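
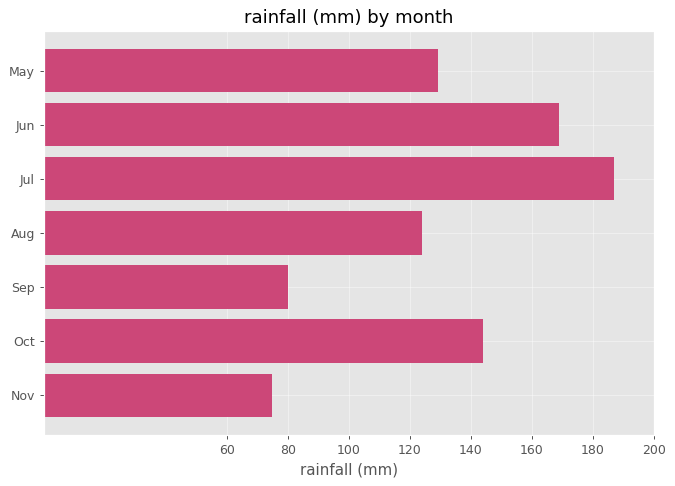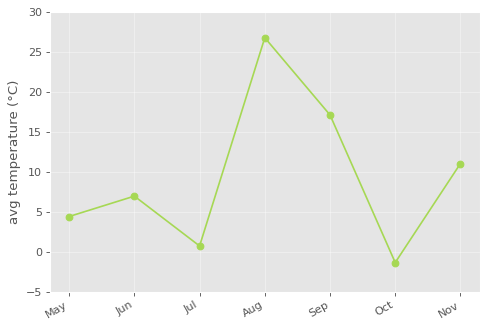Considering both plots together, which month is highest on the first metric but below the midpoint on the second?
Chart 2 median avg temperature (°C) ≈ 5; below-median months: May, Jul, Oct. Among those, Jul has the highest rainfall (mm) (≈ 180).

Jul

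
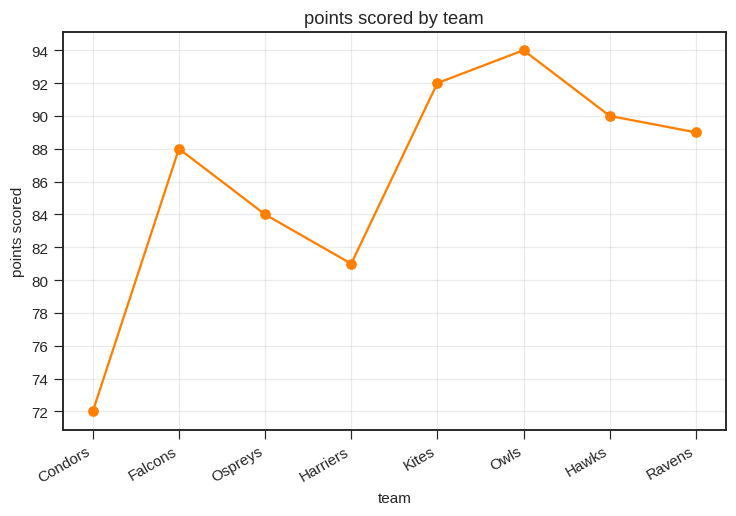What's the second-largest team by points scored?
Top 3: Owls ≈ 94, Kites ≈ 92, Hawks ≈ 90.

Kites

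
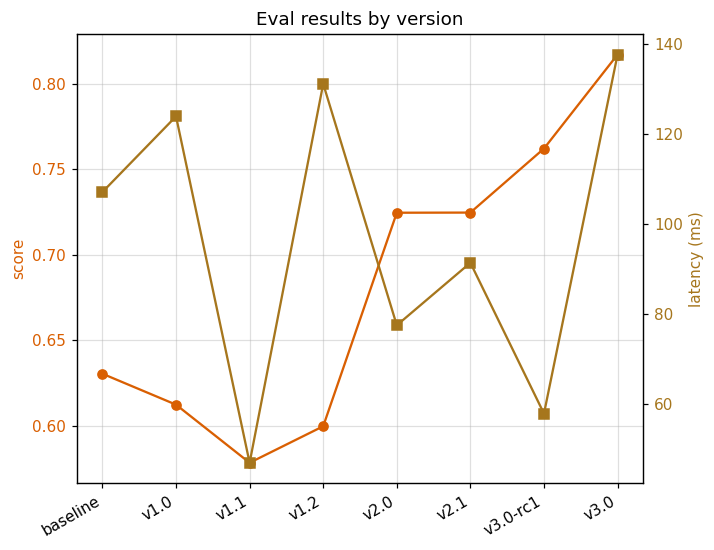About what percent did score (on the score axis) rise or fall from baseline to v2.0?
≈ +12.5%

baseline ≈ 0.64, v2.0 ≈ 0.72; (0.72 − 0.64) / 0.64 ≈ +12.5%.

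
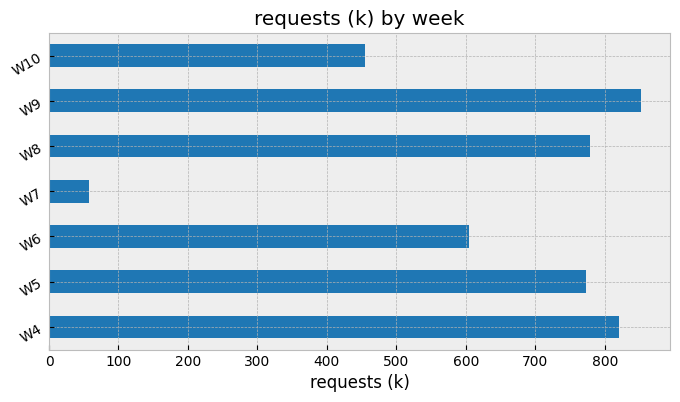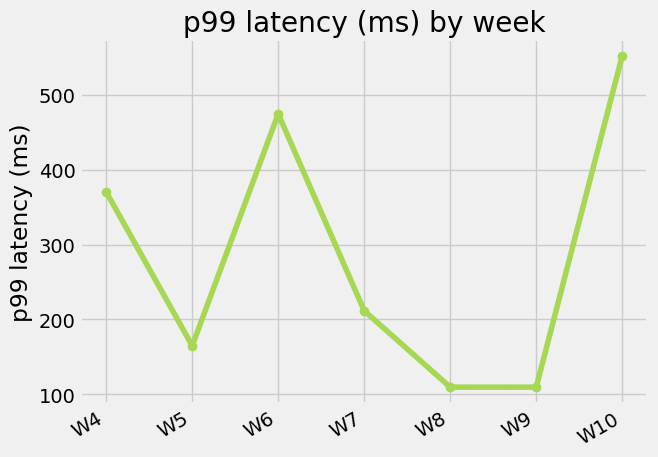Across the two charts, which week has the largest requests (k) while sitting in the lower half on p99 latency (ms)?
Chart 2 median p99 latency (ms) ≈ 200; below-median weeks: W5, W8, W9. Among those, W9 has the highest requests (k) (≈ 900).

W9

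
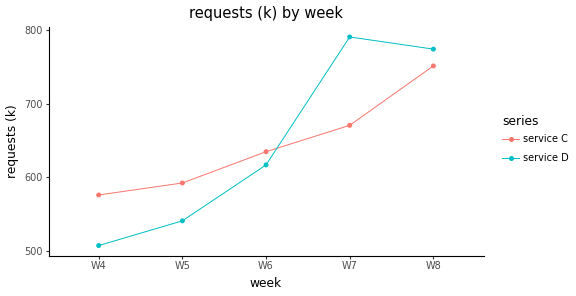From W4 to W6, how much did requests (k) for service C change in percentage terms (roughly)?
W4 ≈ 575, W6 ≈ 625; (625 − 575) / 575 ≈ +8.7%.

≈ +8.7%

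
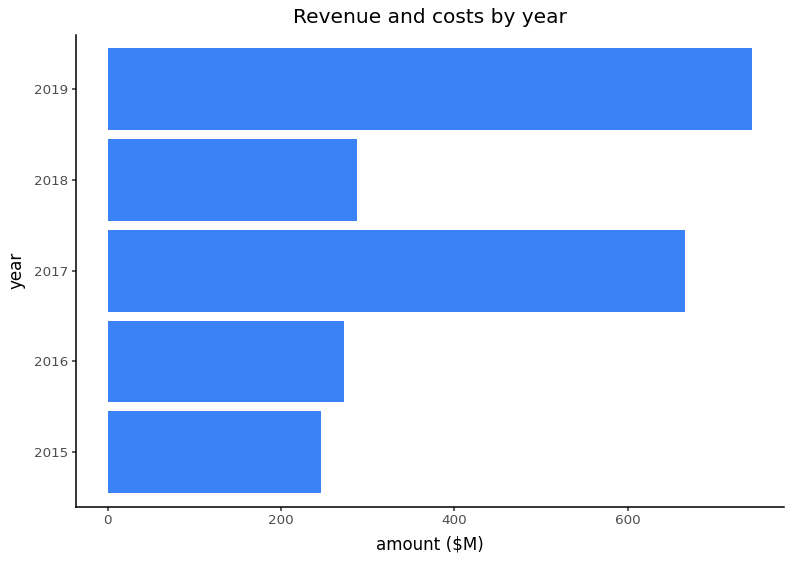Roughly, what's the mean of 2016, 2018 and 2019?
(300 + 300 + 700) / 3 ≈ 433.

≈ 433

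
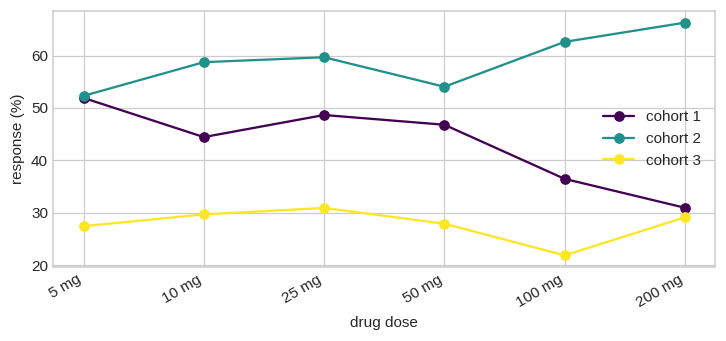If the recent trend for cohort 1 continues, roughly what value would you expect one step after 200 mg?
Last three: 45, 35, 30 → slope ≈ -7.5/step → next ≈ 22.5.

≈ 22.5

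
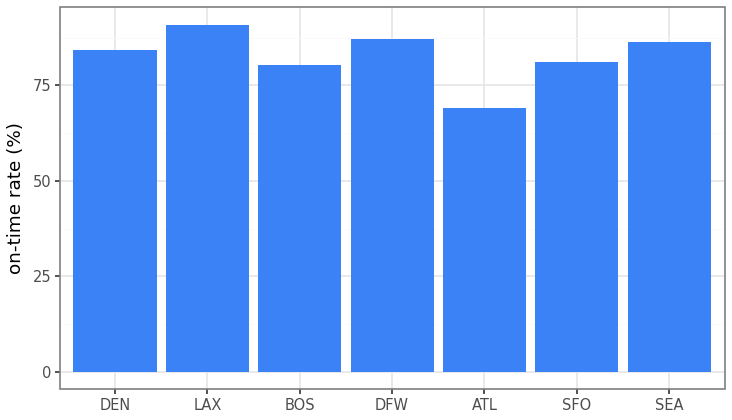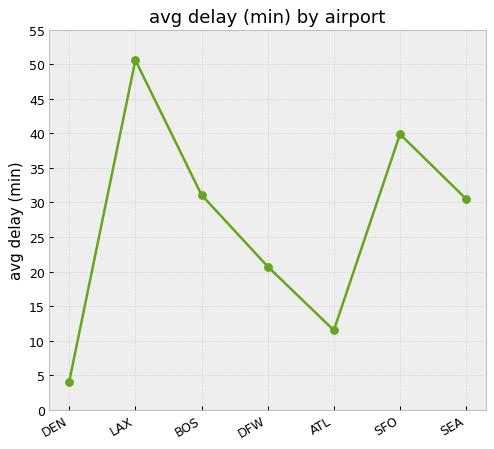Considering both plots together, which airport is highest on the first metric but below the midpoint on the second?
DFW

Chart 2 median avg delay (min) ≈ 30; below-median airports: DEN, DFW, ATL. Among those, DFW has the highest on-time rate (%) (≈ 90).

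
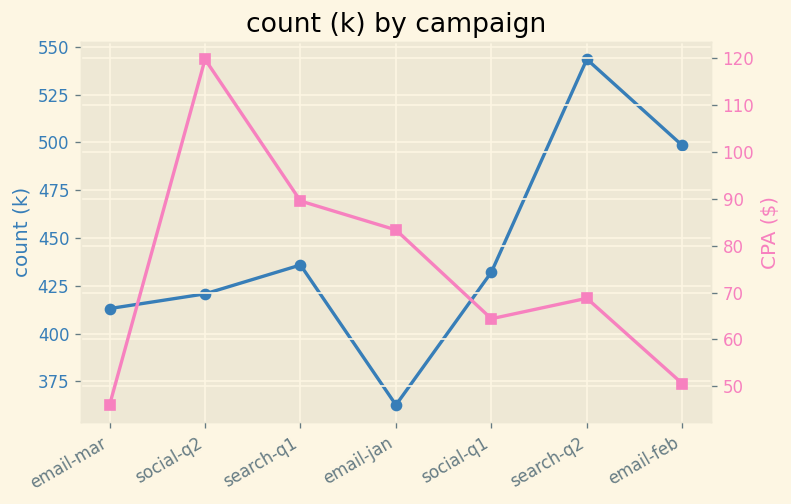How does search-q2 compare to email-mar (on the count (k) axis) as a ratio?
search-q2 ≈ 540, email-mar ≈ 420; 540/420 ≈ 1.29.

≈ 1.29×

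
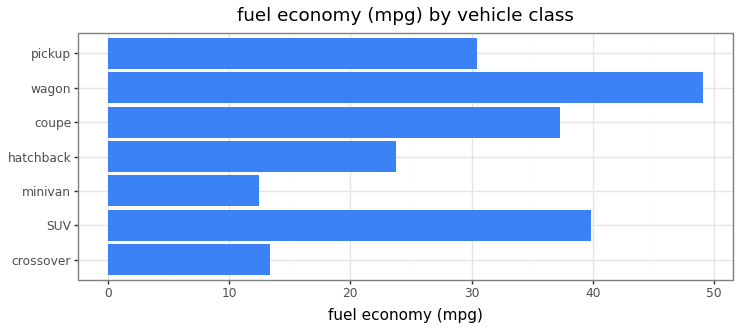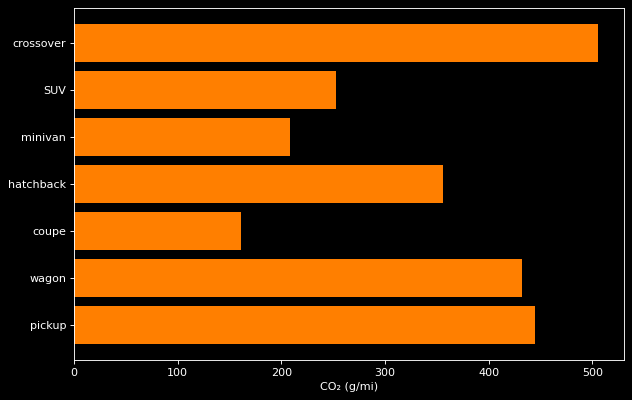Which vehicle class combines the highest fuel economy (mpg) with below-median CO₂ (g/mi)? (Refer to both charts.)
SUV

Chart 2 median CO₂ (g/mi) ≈ 350; below-median vehicle classes: SUV, minivan, coupe. Among those, SUV has the highest fuel economy (mpg) (≈ 40).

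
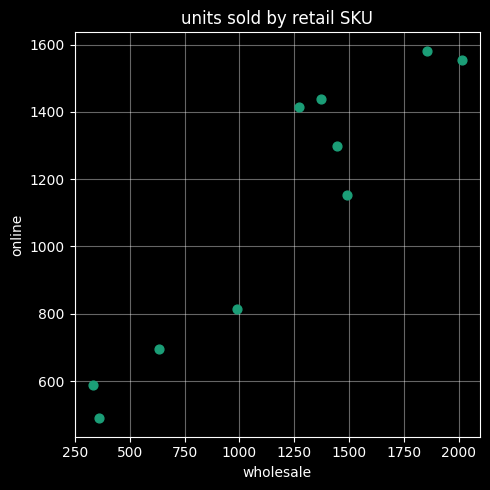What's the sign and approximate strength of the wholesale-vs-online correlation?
Points are positively correlated; strong (|r| ≈ 0.9).

positive, strong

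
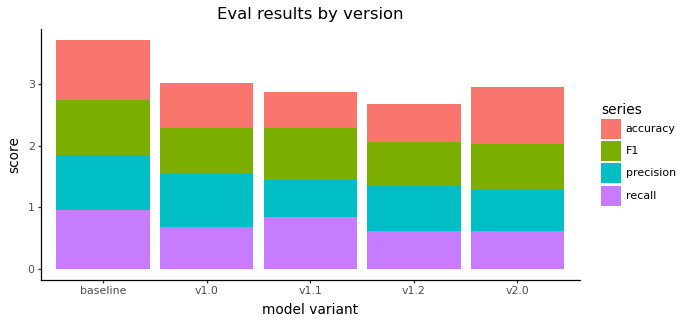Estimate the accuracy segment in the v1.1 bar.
≈ 0.5

accuracy top ≈ 3.0, bottom ≈ 2.5; segment ≈ 0.5.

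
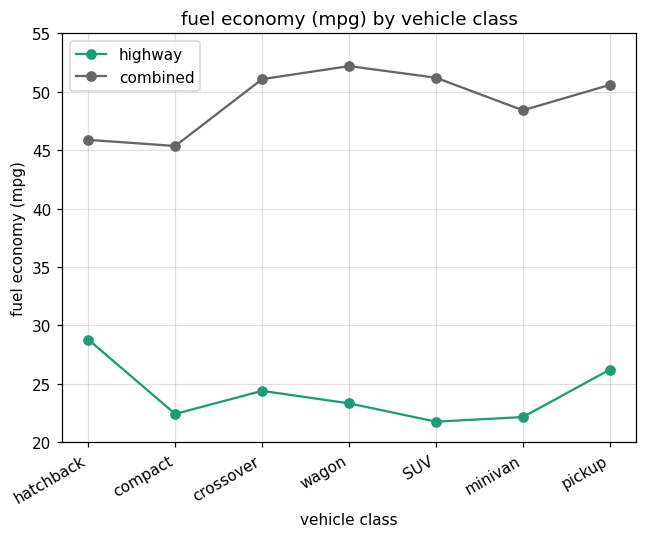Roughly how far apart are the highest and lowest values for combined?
Max wagon ≈ 50, min compact ≈ 45; range ≈ 5.

≈ 5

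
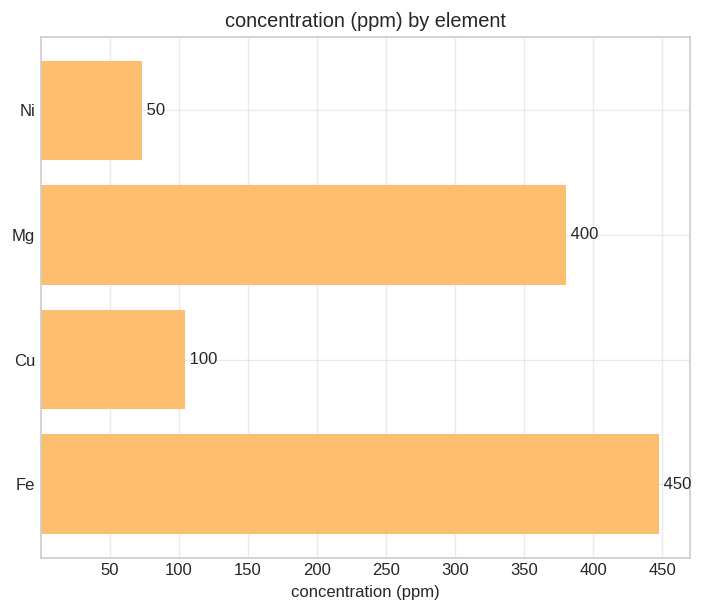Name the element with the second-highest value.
Top 3: Fe ≈ 450, Mg ≈ 400, Cu ≈ 100.

Mg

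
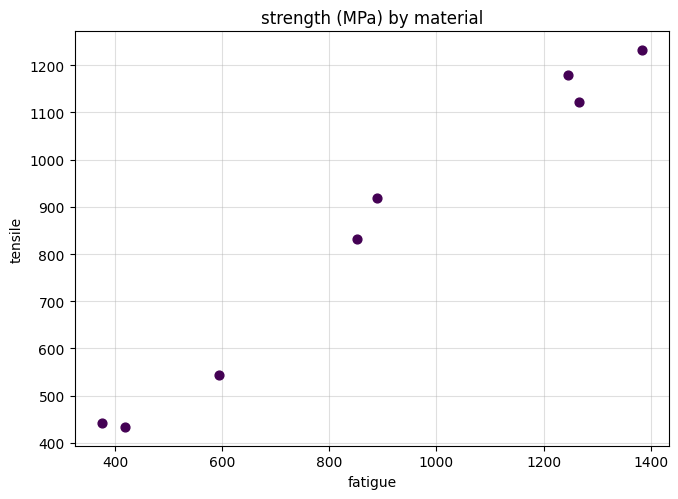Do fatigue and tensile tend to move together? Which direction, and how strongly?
positive, strong

Points are positively correlated; strong (|r| ≈ 1.0).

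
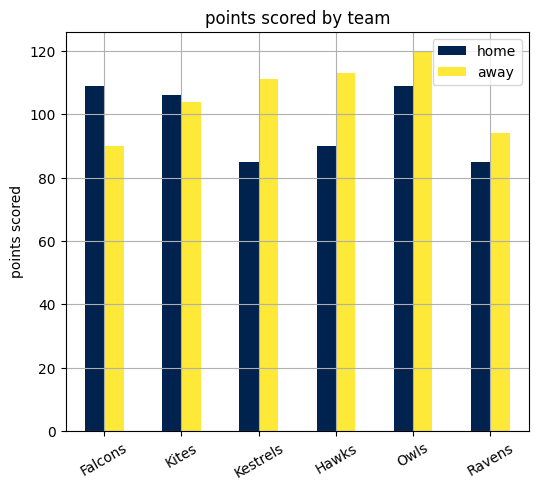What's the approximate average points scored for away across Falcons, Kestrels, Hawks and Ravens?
(90 + 110 + 110 + 90) / 4 ≈ 100.

≈ 100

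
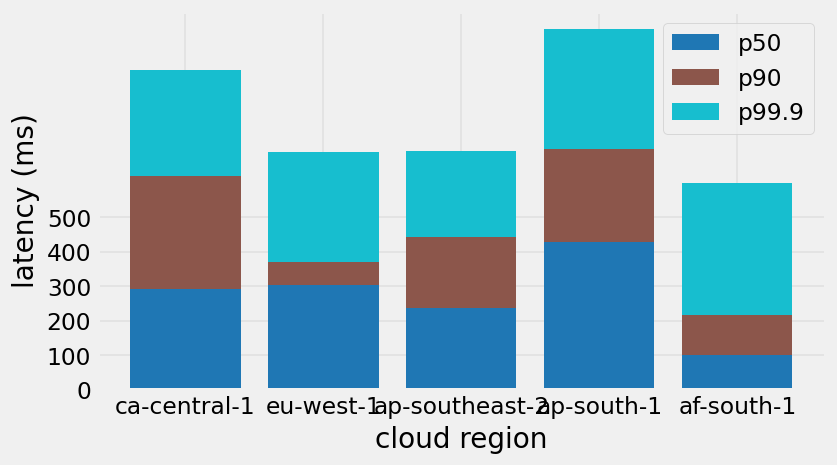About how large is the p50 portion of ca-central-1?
≈ 300

p50 top ≈ 300, bottom ≈ 0; segment ≈ 300.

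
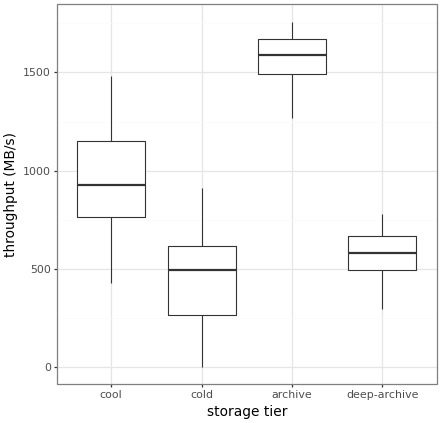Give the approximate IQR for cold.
Q3 ≈ 600, Q1 ≈ 300; IQR ≈ 300.

≈ 300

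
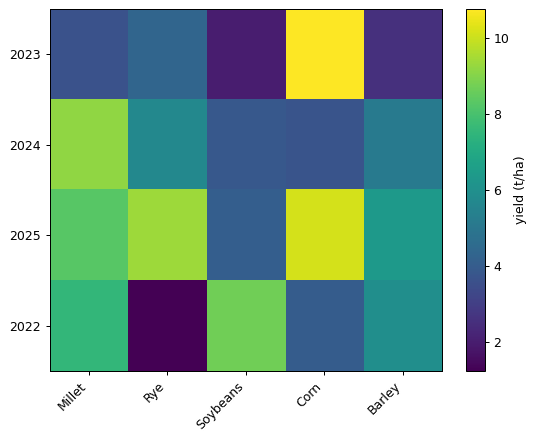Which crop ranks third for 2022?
Barley

Top 4 for 2022: Soybeans ≈ 9, Millet ≈ 8, Barley ≈ 6, Corn ≈ 4.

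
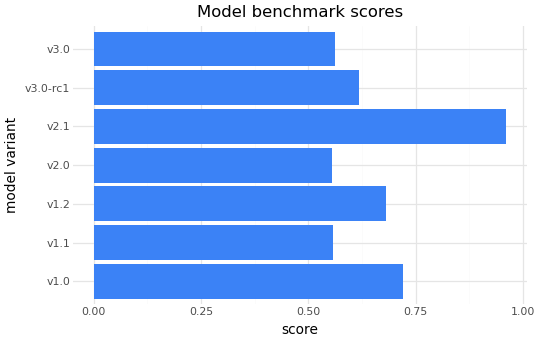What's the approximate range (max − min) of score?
≈ 0.4

Max v2.1 ≈ 1.0, min v2.0 ≈ 0.6; range ≈ 0.4.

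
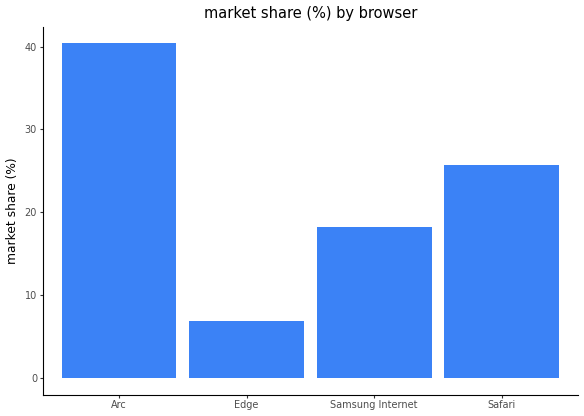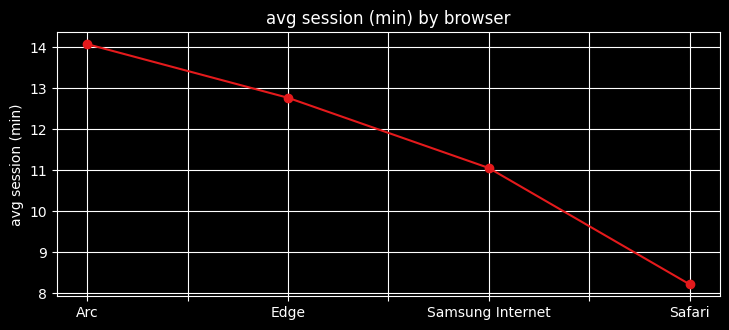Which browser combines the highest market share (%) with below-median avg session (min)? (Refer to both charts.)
Safari

Chart 2 median avg session (min) ≈ 12; below-median browsers: Samsung Internet, Safari. Among those, Safari has the highest market share (%) (≈ 25).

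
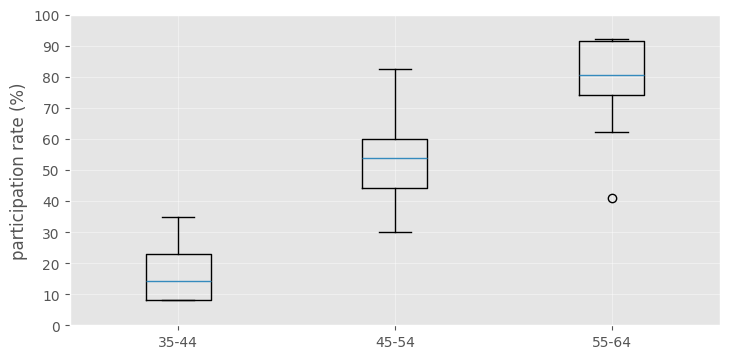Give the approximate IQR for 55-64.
≈ 20

Q3 ≈ 90, Q1 ≈ 70; IQR ≈ 20.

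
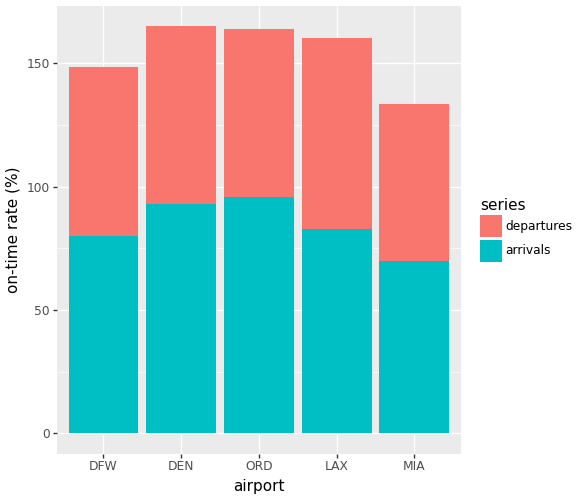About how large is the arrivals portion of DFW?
≈ 80

arrivals top ≈ 80, bottom ≈ 0; segment ≈ 80.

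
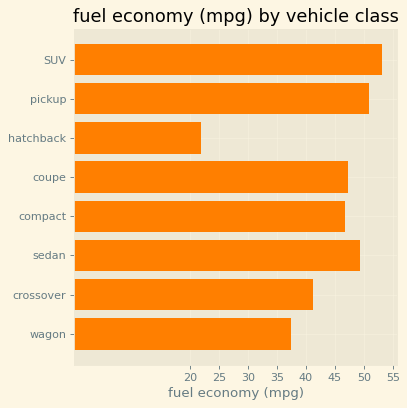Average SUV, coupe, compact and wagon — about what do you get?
≈ 45

(55 + 45 + 45 + 35) / 4 ≈ 45.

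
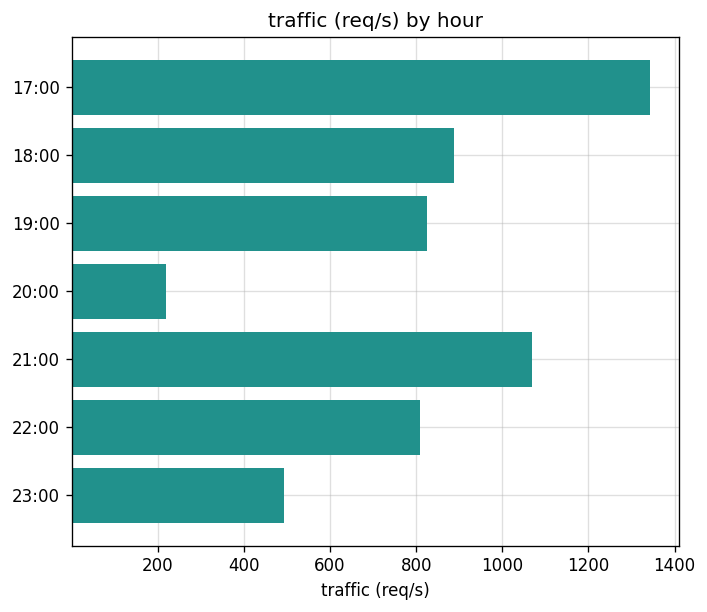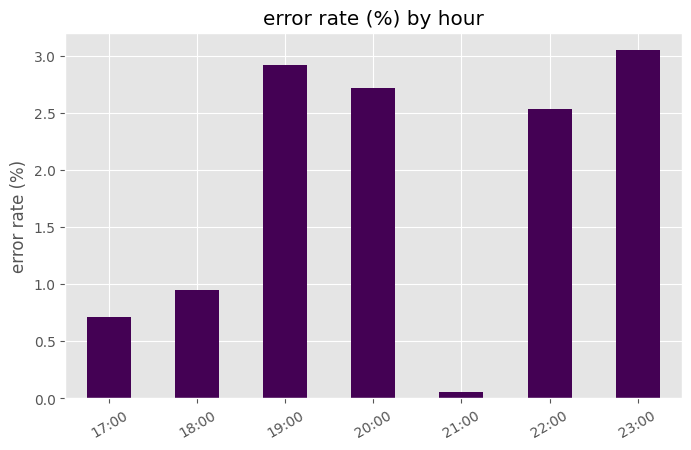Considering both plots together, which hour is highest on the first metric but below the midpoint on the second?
17:00

Chart 2 median error rate (%) ≈ 2.5; below-median hours: 17:00, 18:00, 21:00. Among those, 17:00 has the highest traffic (req/s) (≈ 1400).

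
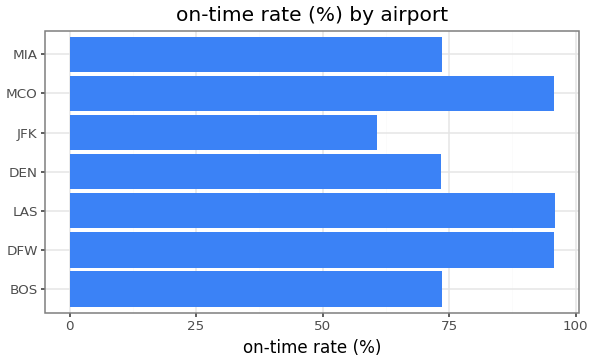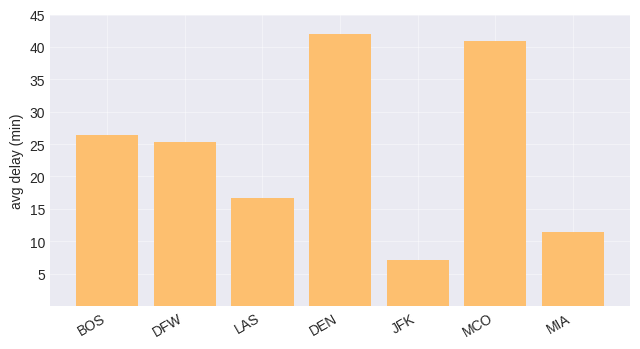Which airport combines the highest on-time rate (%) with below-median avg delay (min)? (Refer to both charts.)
LAS

Chart 2 median avg delay (min) ≈ 25; below-median airports: LAS, JFK, MIA. Among those, LAS has the highest on-time rate (%) (≈ 100).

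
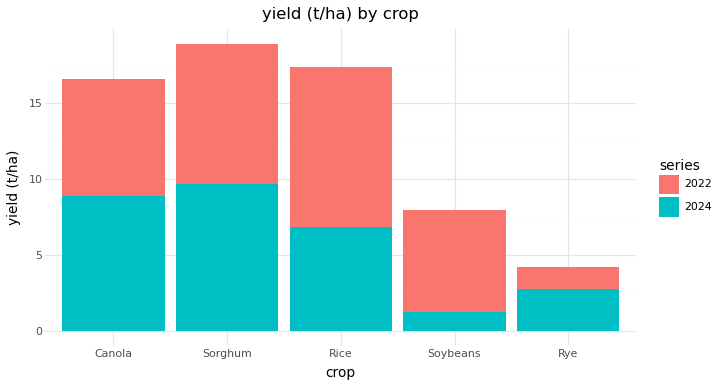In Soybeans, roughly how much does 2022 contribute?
2022 top ≈ 8, bottom ≈ 2; segment ≈ 6.

≈ 6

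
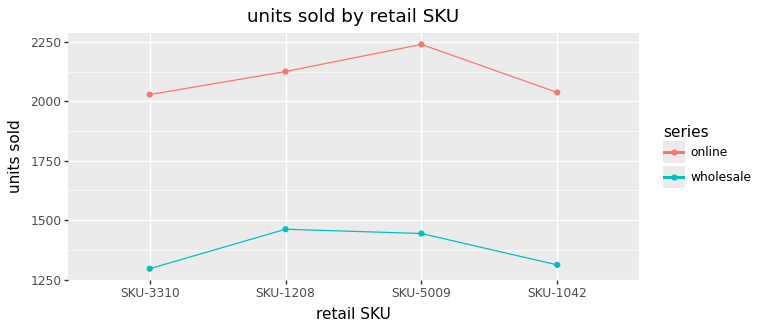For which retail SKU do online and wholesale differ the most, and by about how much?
SKU-5009: online ≈ 2200, wholesale ≈ 1400 → gap ≈ 800. Next-largest (SKU-3310) is only ≈ 700.

SKU-5009, ≈ 800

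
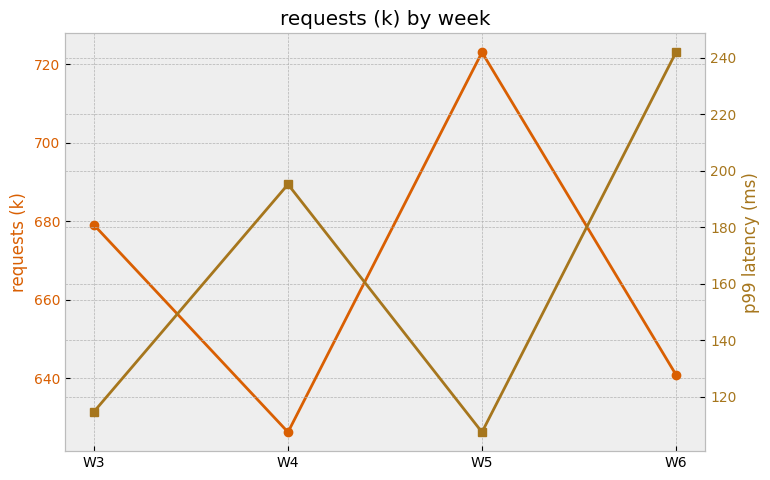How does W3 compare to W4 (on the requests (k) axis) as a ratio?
≈ 1.08×

W3 ≈ 680, W4 ≈ 630; 680/630 ≈ 1.08.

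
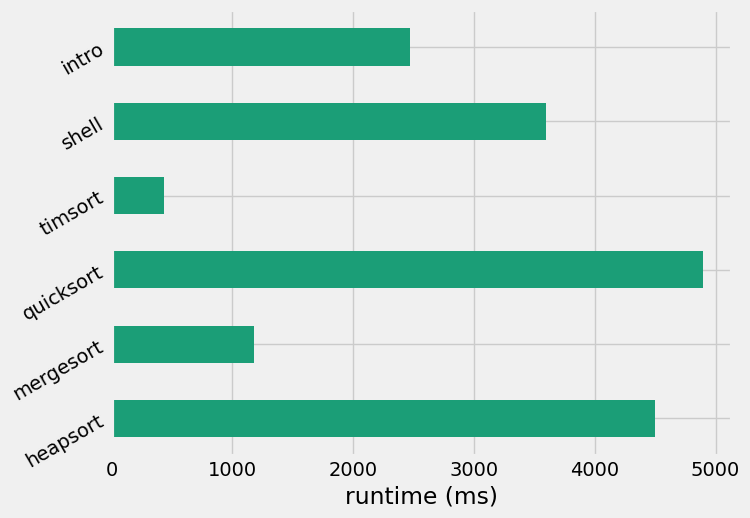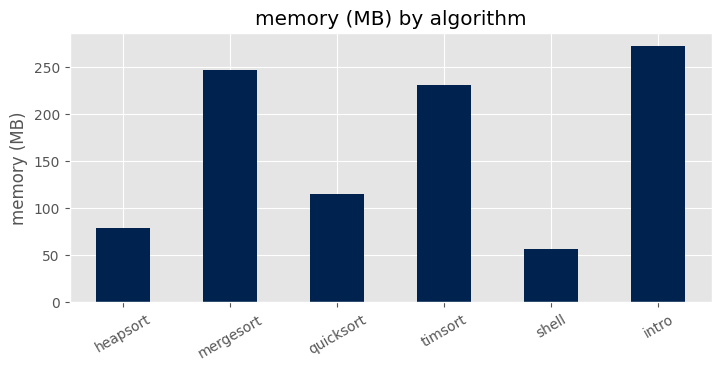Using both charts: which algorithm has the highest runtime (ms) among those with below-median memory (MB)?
quicksort

Chart 2 median memory (MB) ≈ 175; below-median algorithms: heapsort, quicksort, shell. Among those, quicksort has the highest runtime (ms) (≈ 5000).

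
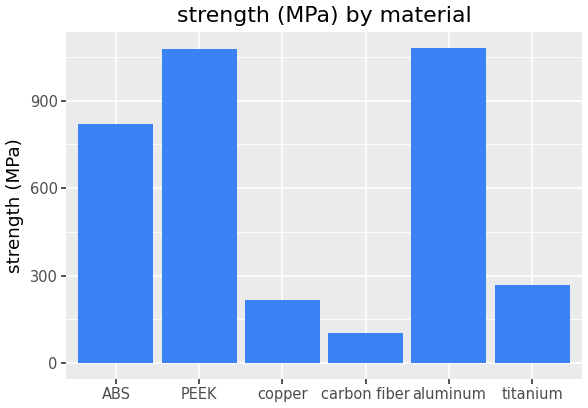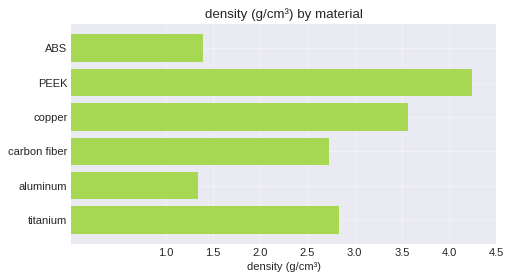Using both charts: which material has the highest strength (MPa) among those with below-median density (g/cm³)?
Chart 2 median density (g/cm³) ≈ 3; below-median materials: ABS, carbon fiber, aluminum. Among those, aluminum has the highest strength (MPa) (≈ 1100).

aluminum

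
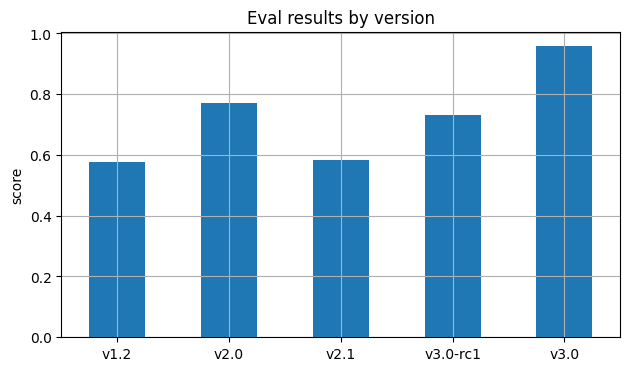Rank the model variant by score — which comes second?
Top 3: v3.0 ≈ 1.0, v2.0 ≈ 0.8, v3.0-rc1 ≈ 0.7.

v2.0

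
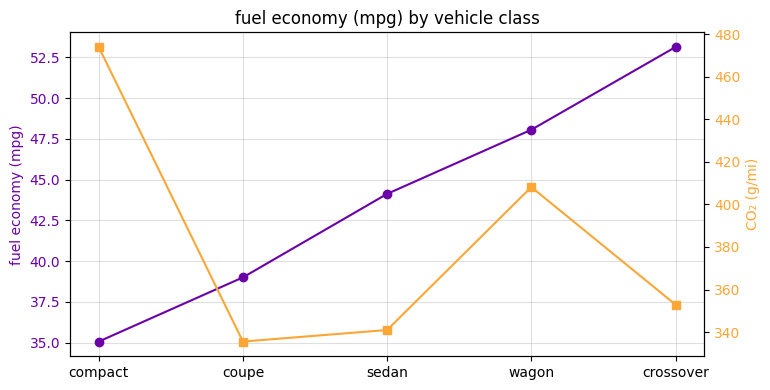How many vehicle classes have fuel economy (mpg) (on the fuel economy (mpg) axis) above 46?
Above 46: wagon, crossover.

2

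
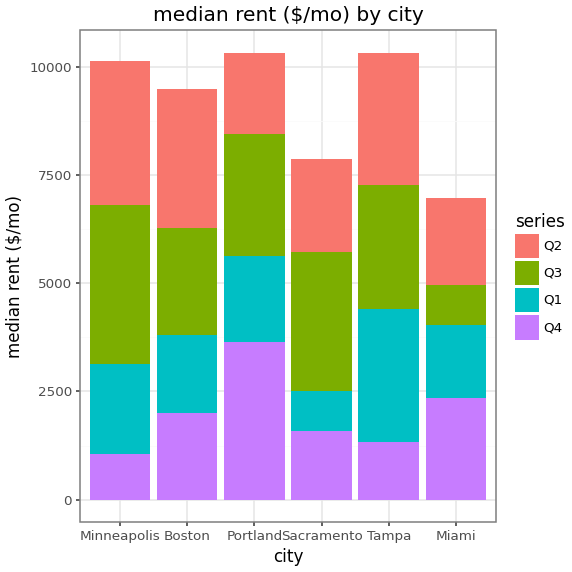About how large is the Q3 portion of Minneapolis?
≈ 4000

Q3 top ≈ 7000, bottom ≈ 3000; segment ≈ 4000.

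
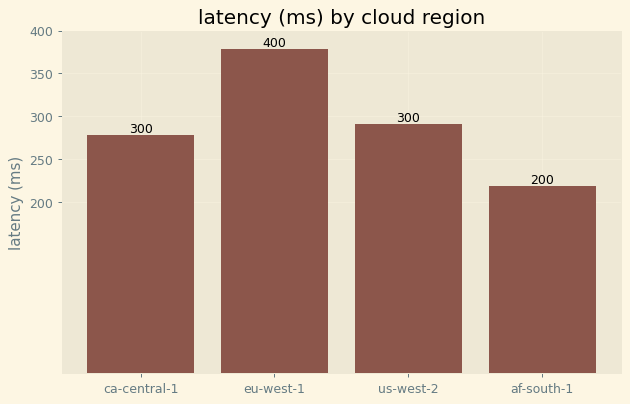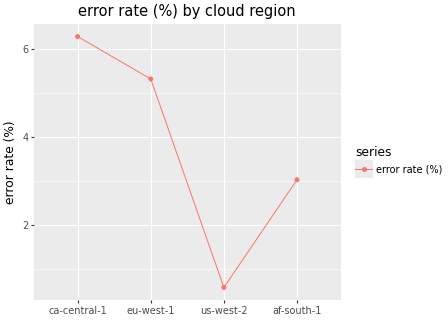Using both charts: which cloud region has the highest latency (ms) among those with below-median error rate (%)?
us-west-2

Chart 2 median error rate (%) ≈ 4; below-median cloud regions: us-west-2, af-south-1. Among those, us-west-2 has the highest latency (ms) (≈ 300).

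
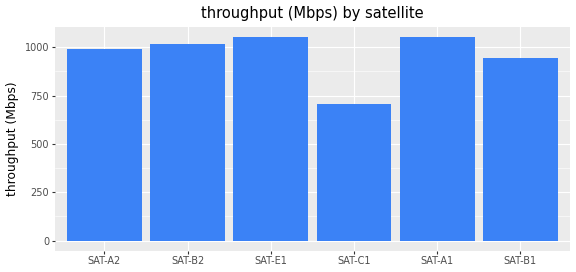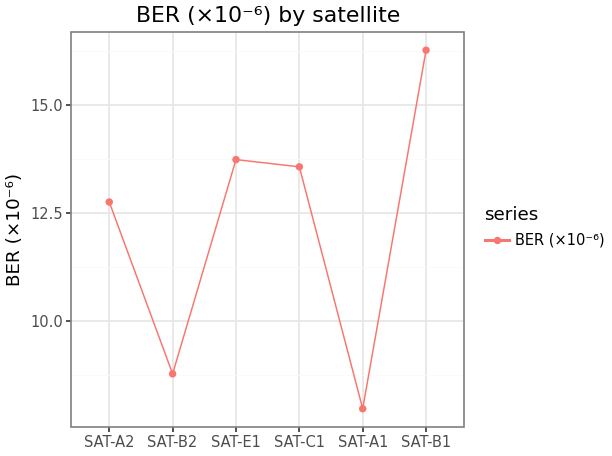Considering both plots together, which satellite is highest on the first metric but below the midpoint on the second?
SAT-A1

Chart 2 median BER (×10⁻⁶) ≈ 14; below-median satellites: SAT-A2, SAT-B2, SAT-A1. Among those, SAT-A1 has the highest throughput (Mbps) (≈ 1100).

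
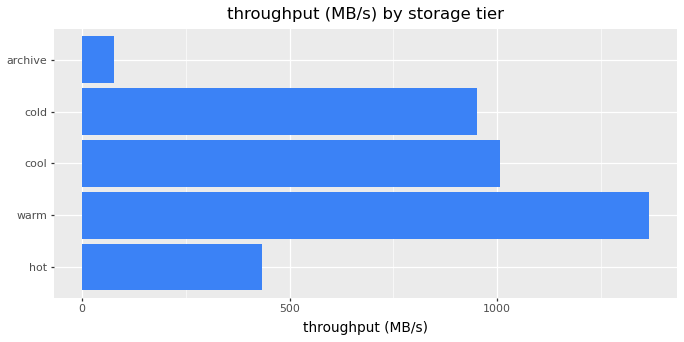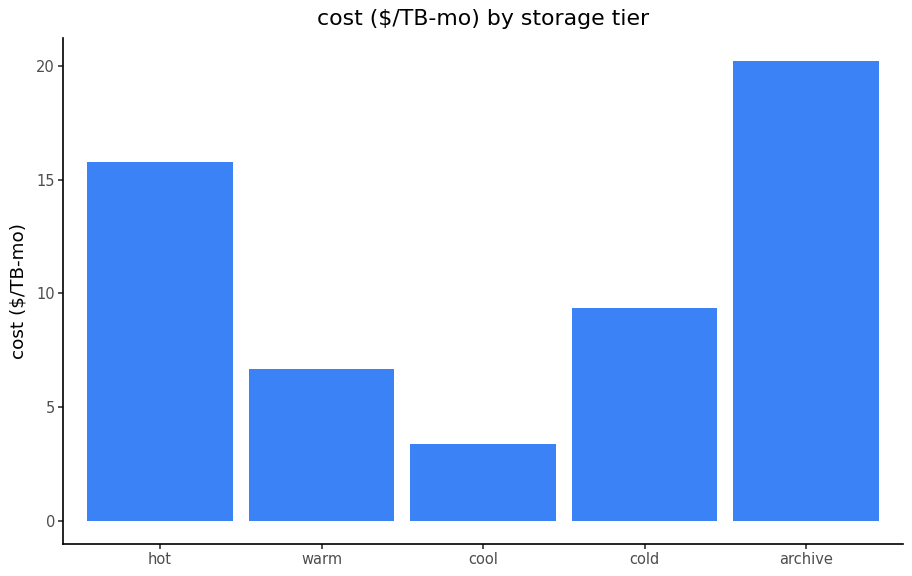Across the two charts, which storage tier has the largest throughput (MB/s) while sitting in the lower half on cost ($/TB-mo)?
Chart 2 median cost ($/TB-mo) ≈ 10; below-median storage tiers: warm, cool. Among those, warm has the highest throughput (MB/s) (≈ 1400).

warm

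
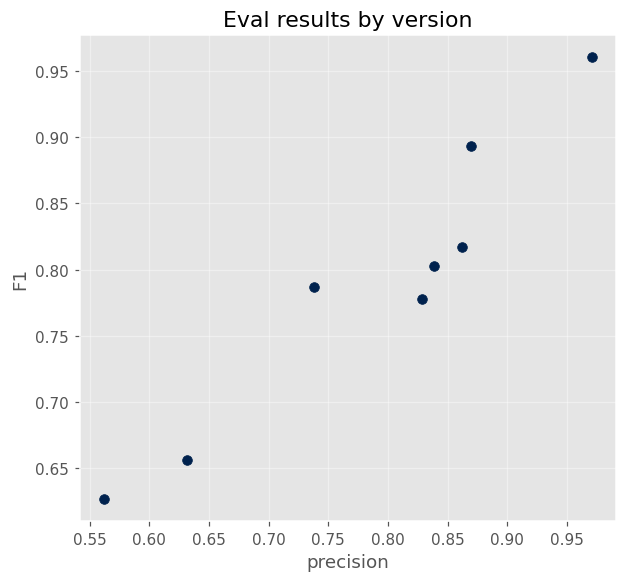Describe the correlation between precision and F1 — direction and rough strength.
positive, strong

Points are positively correlated; strong (|r| ≈ 1.0).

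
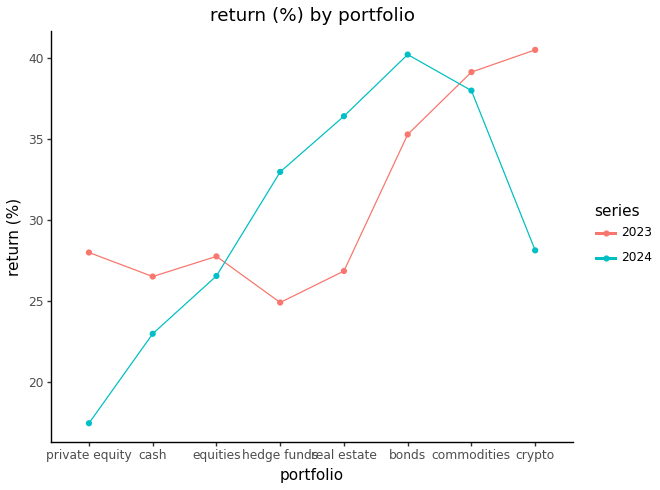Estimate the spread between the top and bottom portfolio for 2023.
Max crypto ≈ 40, min hedge funds ≈ 24; range ≈ 16.

≈ 16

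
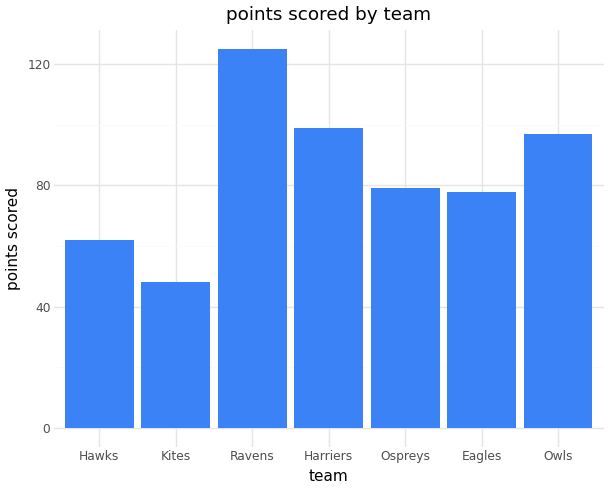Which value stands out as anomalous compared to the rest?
Ravens ≈ 120; the rest sit between ≈ 40 and ≈ 100.

Ravens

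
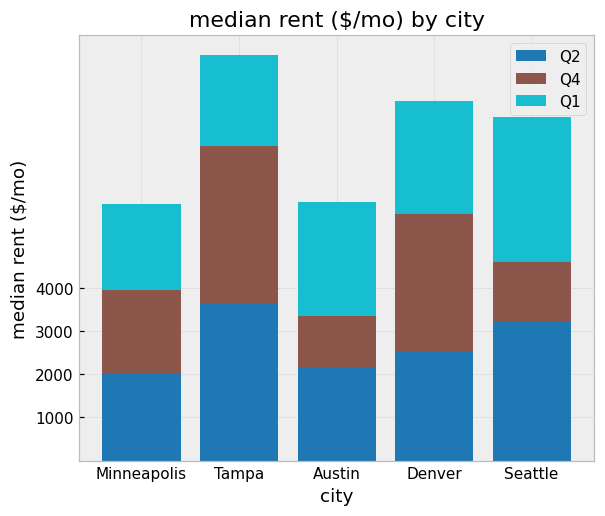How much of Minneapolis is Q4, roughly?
Q4 top ≈ 4000, bottom ≈ 2000; segment ≈ 2000.

≈ 2000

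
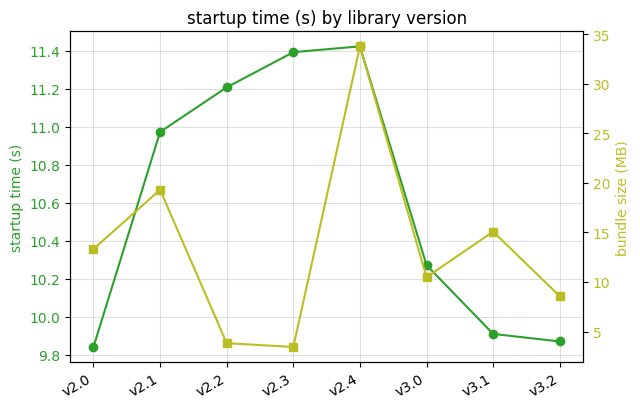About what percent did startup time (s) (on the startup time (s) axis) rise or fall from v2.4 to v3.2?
v2.4 ≈ 11.4, v3.2 ≈ 9.8; (9.8 − 11.4) / 11.4 ≈ -14%.

≈ -14%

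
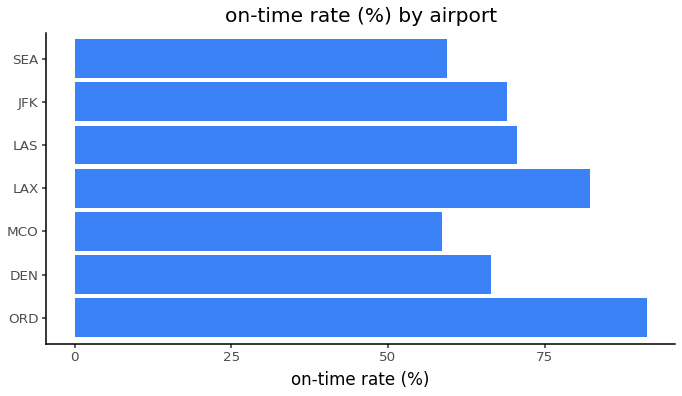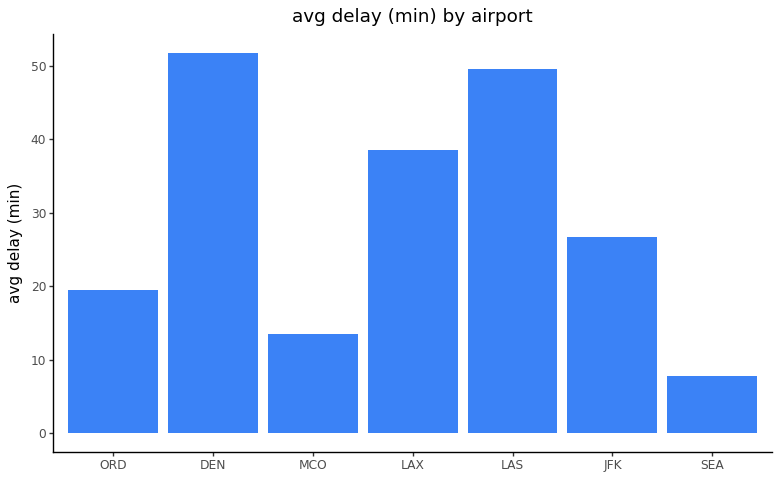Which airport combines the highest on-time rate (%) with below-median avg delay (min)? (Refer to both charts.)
Chart 2 median avg delay (min) ≈ 25; below-median airports: ORD, MCO, SEA. Among those, ORD has the highest on-time rate (%) (≈ 90).

ORD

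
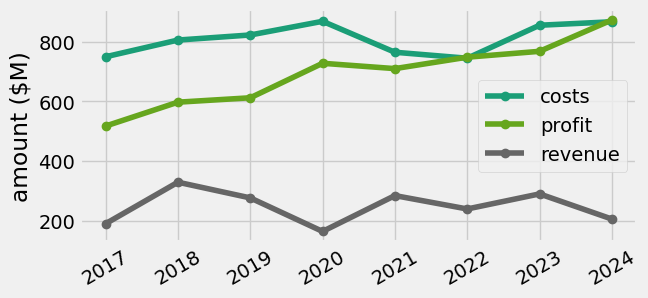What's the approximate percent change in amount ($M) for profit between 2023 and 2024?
2023 ≈ 800, 2024 ≈ 900; (900 − 800) / 800 ≈ +12.5%.

≈ +12.5%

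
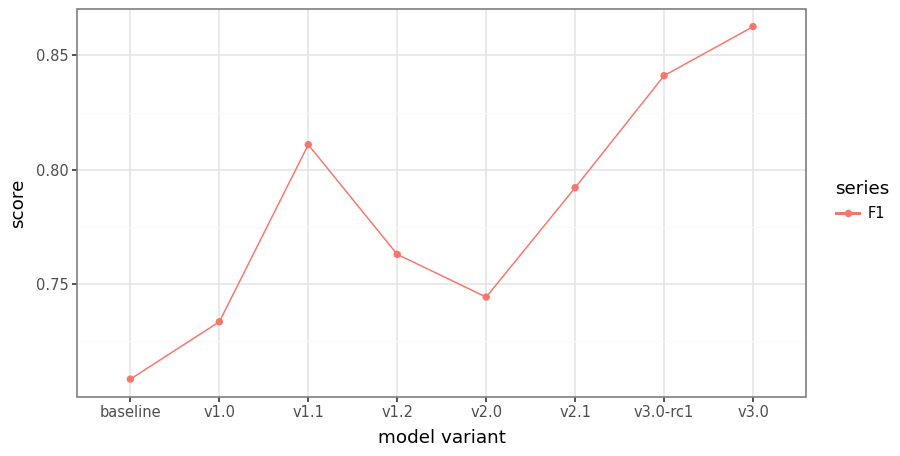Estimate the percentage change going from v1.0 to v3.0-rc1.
v1.0 ≈ 0.74, v3.0-rc1 ≈ 0.84; (0.84 − 0.74) / 0.74 ≈ +13.5%.

≈ +13.5%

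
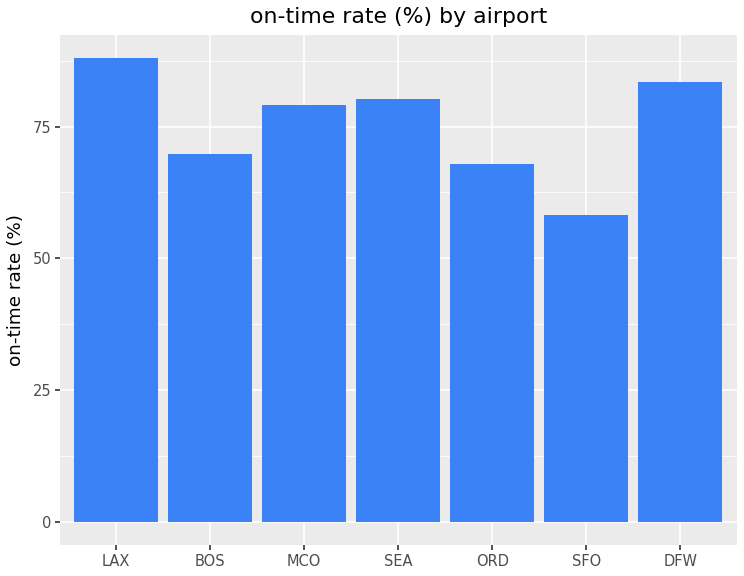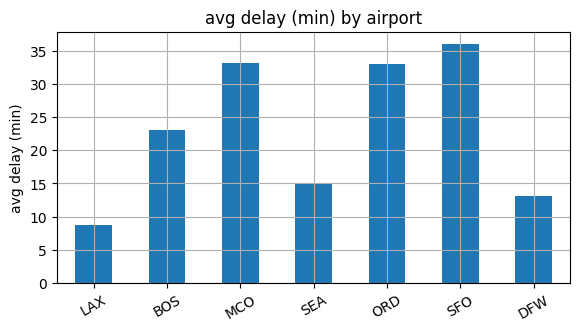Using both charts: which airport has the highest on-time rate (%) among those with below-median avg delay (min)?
LAX

Chart 2 median avg delay (min) ≈ 25; below-median airports: LAX, SEA, DFW. Among those, LAX has the highest on-time rate (%) (≈ 90).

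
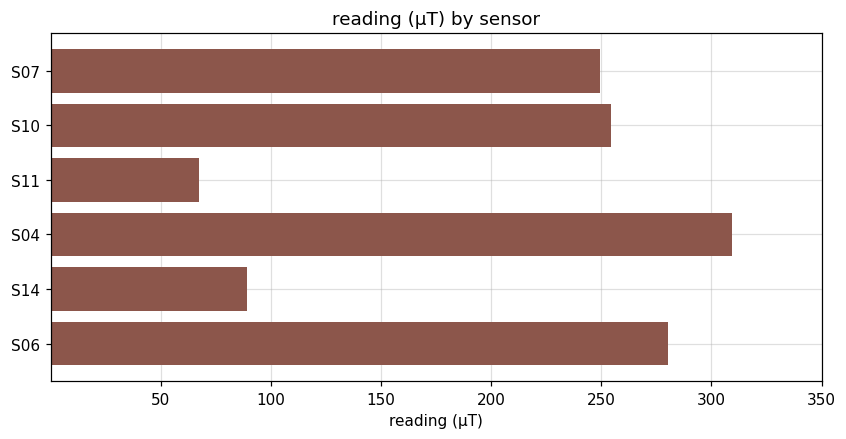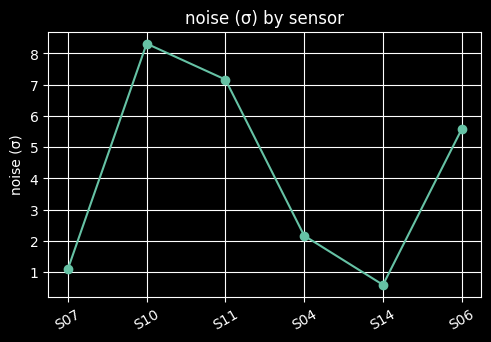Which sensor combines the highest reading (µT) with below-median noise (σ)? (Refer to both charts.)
S04

Chart 2 median noise (σ) ≈ 4; below-median sensors: S07, S04, S14. Among those, S04 has the highest reading (µT) (≈ 300).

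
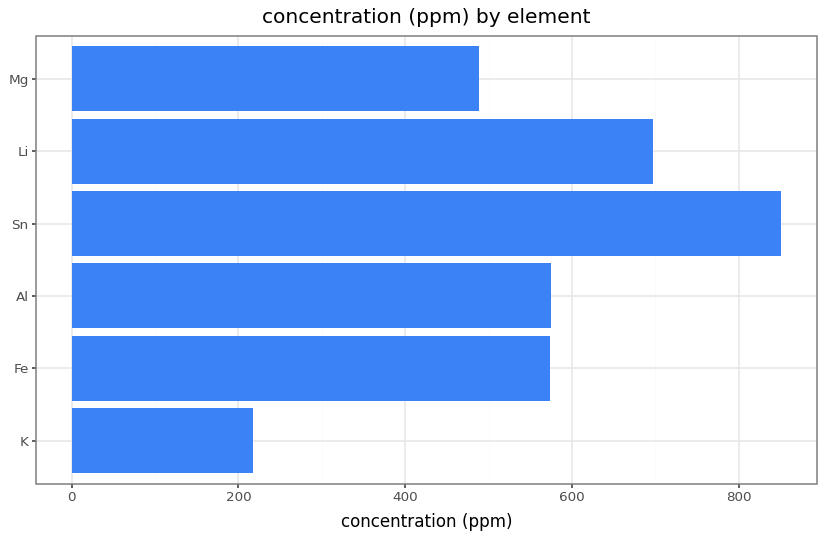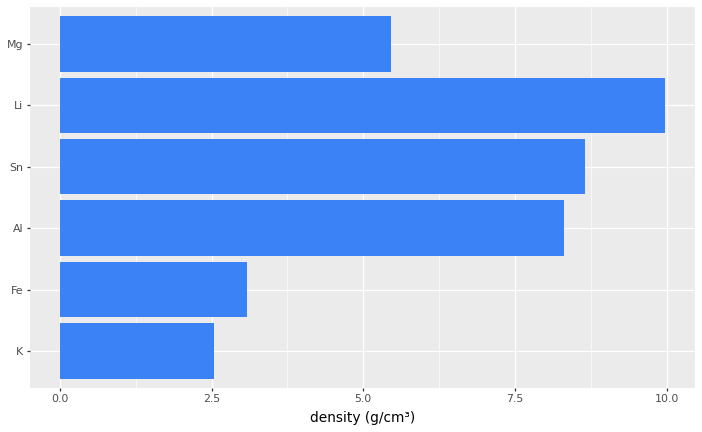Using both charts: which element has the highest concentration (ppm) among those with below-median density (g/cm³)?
Fe

Chart 2 median density (g/cm³) ≈ 7; below-median elements: K, Fe, Mg. Among those, Fe has the highest concentration (ppm) (≈ 600).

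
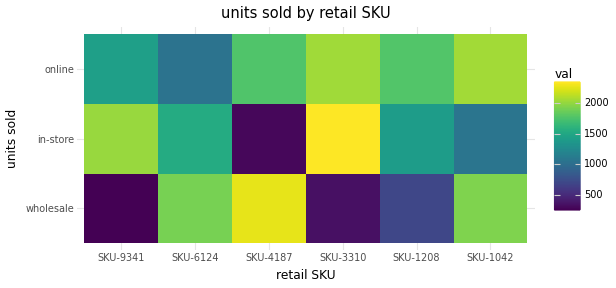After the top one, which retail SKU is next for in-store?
SKU-9341

Top 3 for in-store: SKU-3310 ≈ 2400, SKU-9341 ≈ 2000, SKU-6124 ≈ 1600.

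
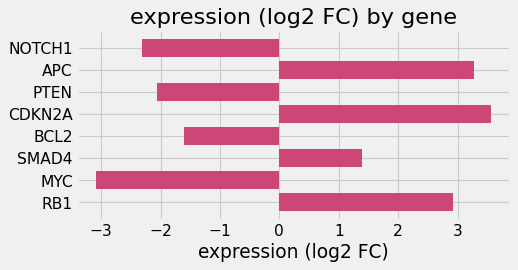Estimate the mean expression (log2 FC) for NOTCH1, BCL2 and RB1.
≈ 0

(-2 + -2 + 3) / 3 ≈ 0.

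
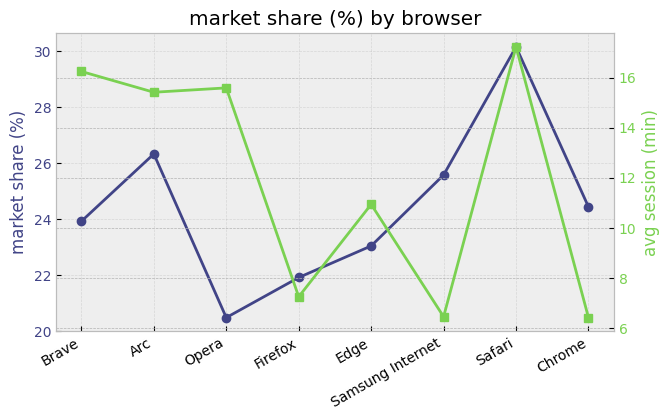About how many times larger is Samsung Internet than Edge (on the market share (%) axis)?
≈ 1.13×

Samsung Internet ≈ 26, Edge ≈ 23; 26/23 ≈ 1.13.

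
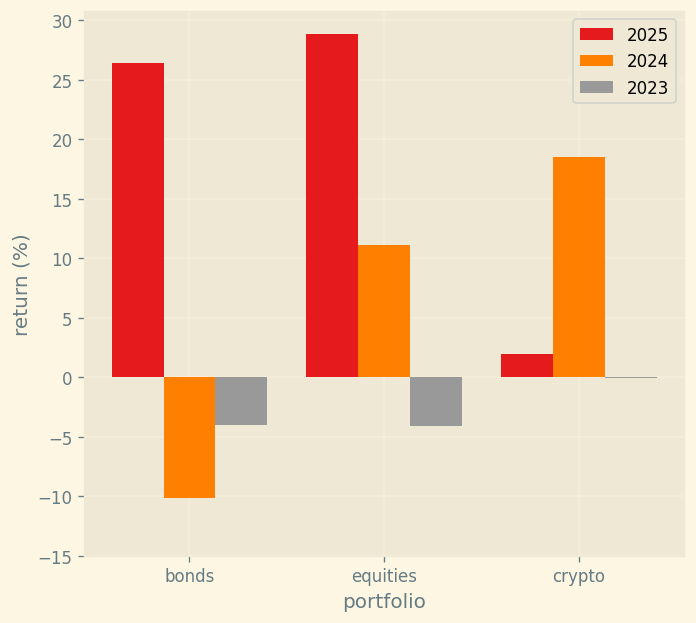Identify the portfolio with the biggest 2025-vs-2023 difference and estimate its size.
equities, ≈ 35 %

equities: 2025 ≈ 30, 2023 ≈ -5 → gap ≈ 35. Next-largest (bonds) is only ≈ 30.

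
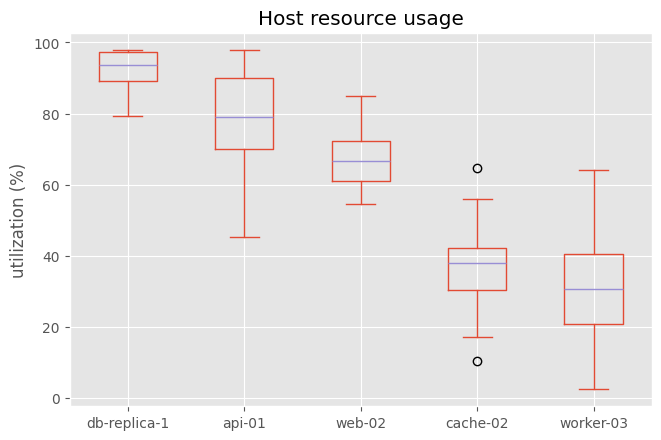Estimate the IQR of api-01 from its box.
≈ 20

Q3 ≈ 90, Q1 ≈ 70; IQR ≈ 20.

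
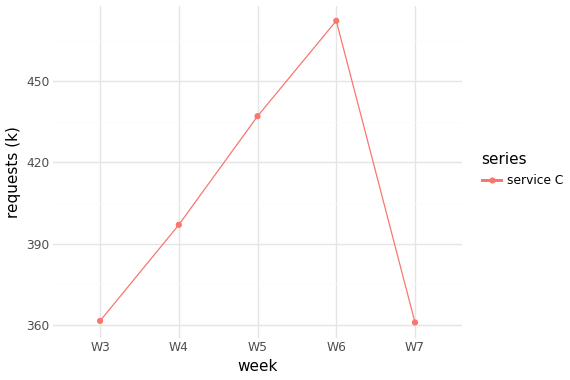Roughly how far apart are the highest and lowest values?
≈ 110

Max W6 ≈ 470, min W7 ≈ 360; range ≈ 110.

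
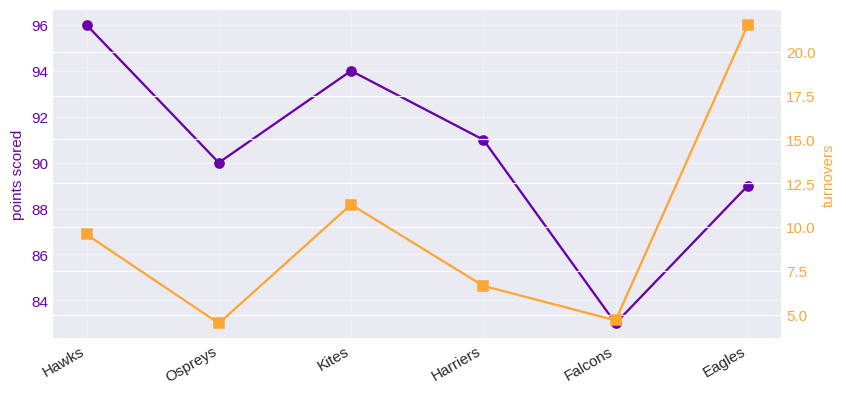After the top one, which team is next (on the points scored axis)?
Top 3 (on the points scored axis): Hawks ≈ 96, Kites ≈ 94, Harriers ≈ 92.

Kites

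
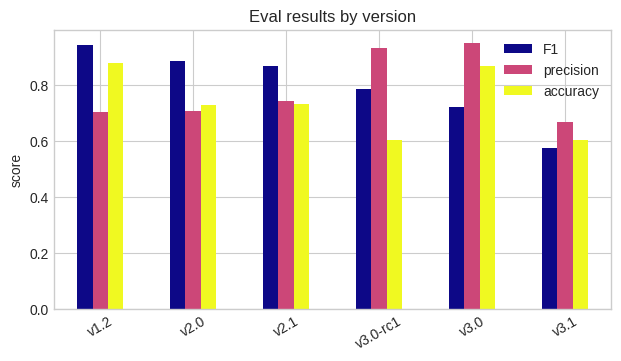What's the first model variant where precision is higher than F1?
v3.0-rc1

v2.1: precision ≈ 0.7 vs F1 ≈ 0.9 (not yet); v3.0-rc1: precision ≈ 0.9 vs F1 ≈ 0.8 (first crossover).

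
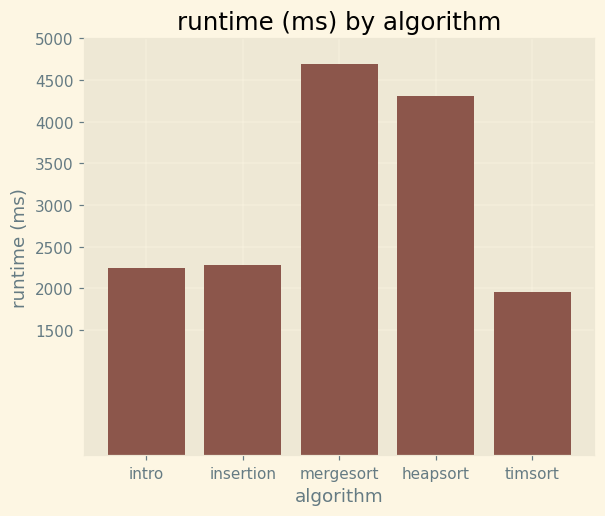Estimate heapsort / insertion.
heapsort ≈ 4500, insertion ≈ 2500; 4500/2500 ≈ 1.8.

≈ 1.8×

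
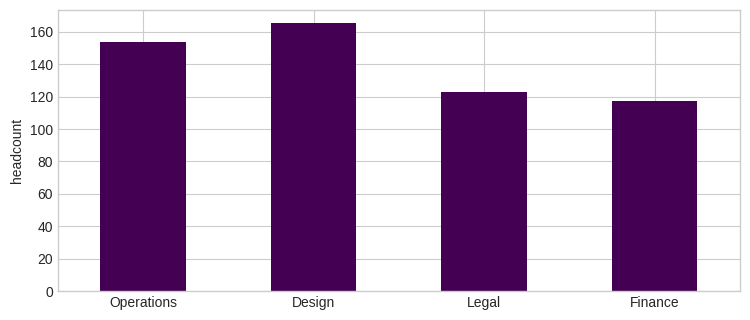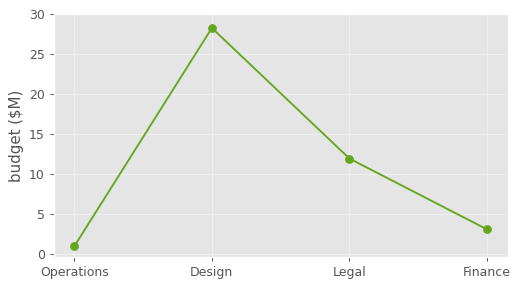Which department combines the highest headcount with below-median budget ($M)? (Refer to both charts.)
Chart 2 median budget ($M) ≈ 10; below-median departments: Operations, Finance. Among those, Operations has the highest headcount (≈ 160).

Operations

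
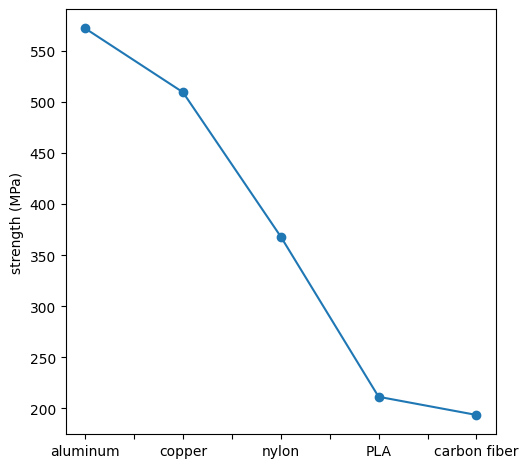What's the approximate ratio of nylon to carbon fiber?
nylon ≈ 350, carbon fiber ≈ 200; 350/200 ≈ 1.75.

≈ 1.75×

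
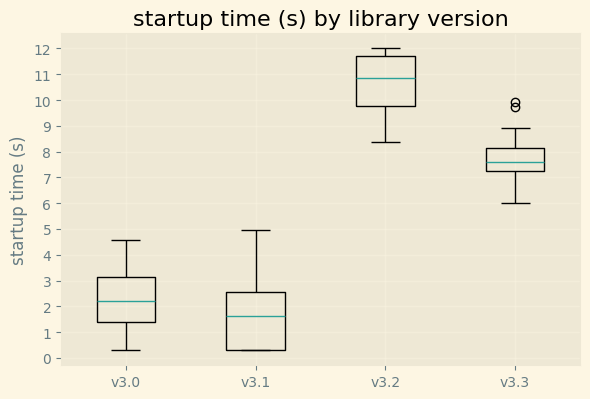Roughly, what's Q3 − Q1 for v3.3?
Q3 ≈ 8, Q1 ≈ 7; IQR ≈ 1.

≈ 1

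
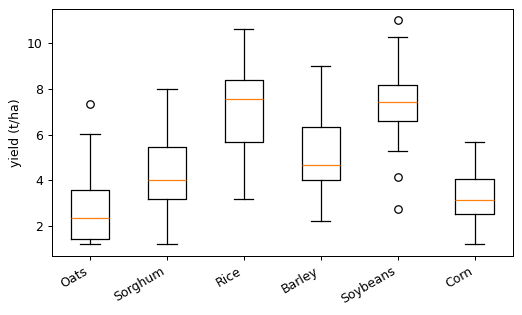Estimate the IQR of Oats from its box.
≈ 2.0

Q3 ≈ 3.5, Q1 ≈ 1.5; IQR ≈ 2.0.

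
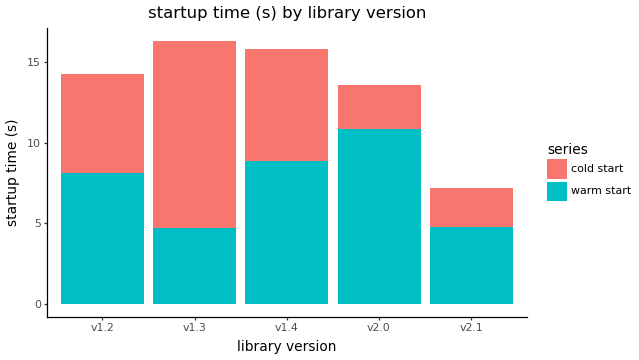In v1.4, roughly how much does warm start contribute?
≈ 8

warm start top ≈ 8, bottom ≈ 0; segment ≈ 8.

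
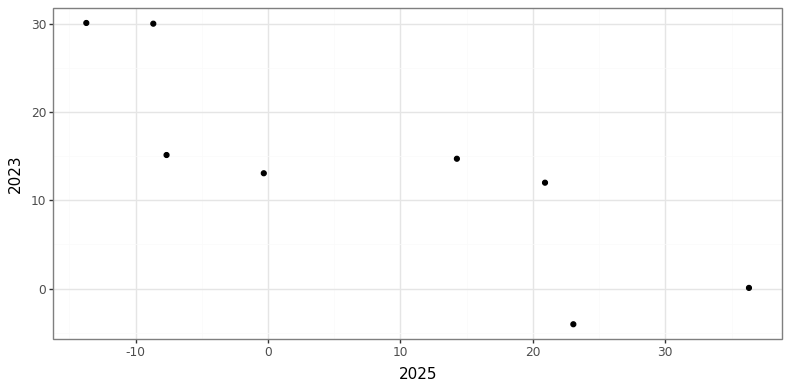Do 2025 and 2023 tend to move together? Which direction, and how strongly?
negative, strong

Points are negatively correlated; strong (|r| ≈ 0.8).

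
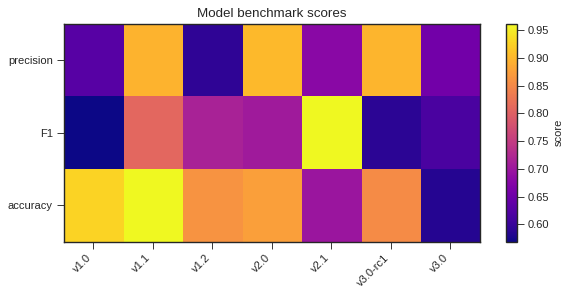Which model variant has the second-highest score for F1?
Top 3 for F1: v2.1 ≈ 0.95, v1.1 ≈ 0.80, v1.2 ≈ 0.70.

v1.1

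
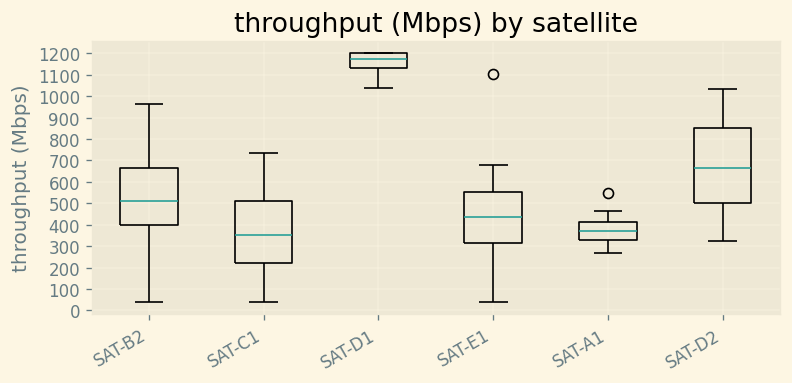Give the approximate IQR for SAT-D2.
≈ 400

Q3 ≈ 900, Q1 ≈ 500; IQR ≈ 400.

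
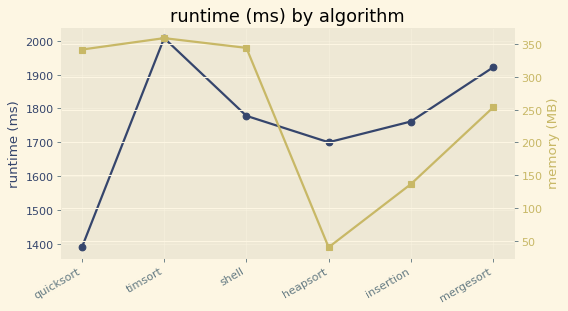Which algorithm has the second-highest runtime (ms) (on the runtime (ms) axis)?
mergesort

Top 3 (on the runtime (ms) axis): timsort ≈ 2000, mergesort ≈ 1900, shell ≈ 1800.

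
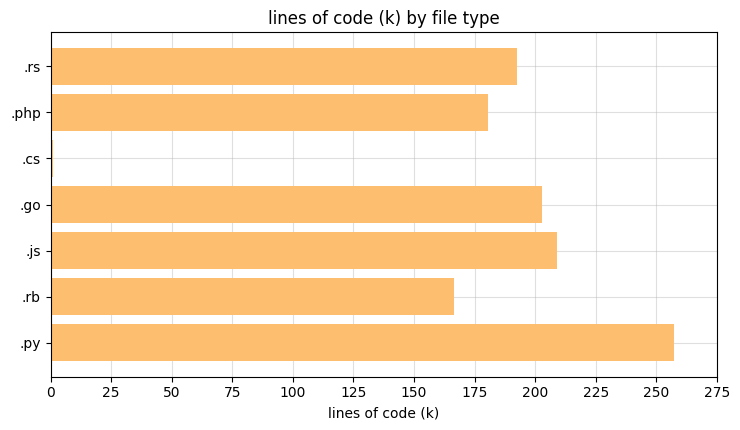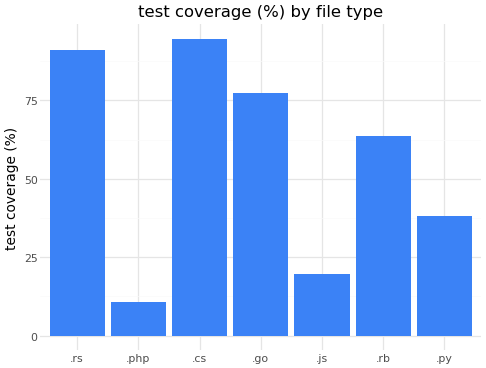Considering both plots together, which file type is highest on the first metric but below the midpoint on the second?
.py

Chart 2 median test coverage (%) ≈ 60; below-median file types: .php, .js, .py. Among those, .py has the highest lines of code (k) (≈ 250).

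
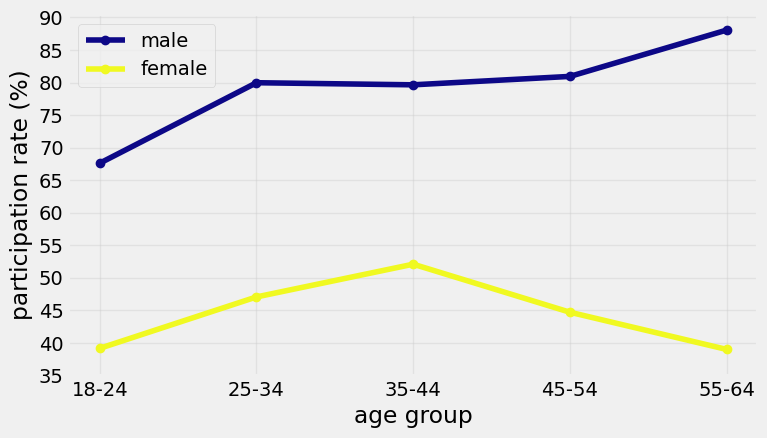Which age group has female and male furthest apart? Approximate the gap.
55-64: female ≈ 40, male ≈ 90 → gap ≈ 50. Next-largest (45-54) is only ≈ 35.

55-64, ≈ 50 %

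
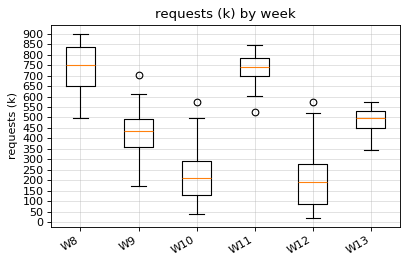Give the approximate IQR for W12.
≈ 200

Q3 ≈ 300, Q1 ≈ 100; IQR ≈ 200.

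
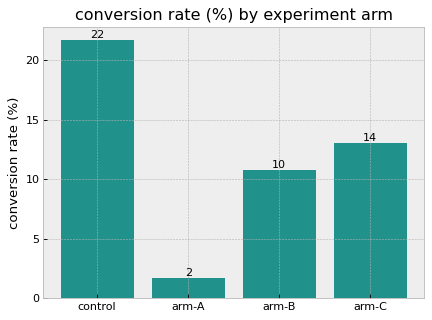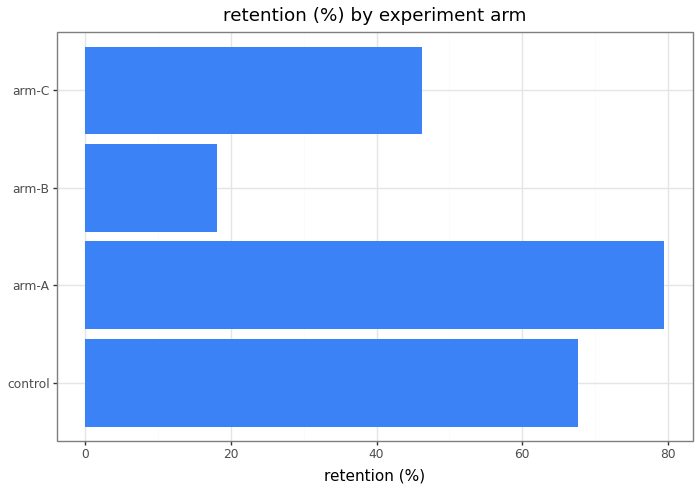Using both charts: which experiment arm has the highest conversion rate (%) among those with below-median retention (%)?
Chart 2 median retention (%) ≈ 60; below-median experiment arms: arm-B, arm-C. Among those, arm-C has the highest conversion rate (%) (≈ 14).

arm-C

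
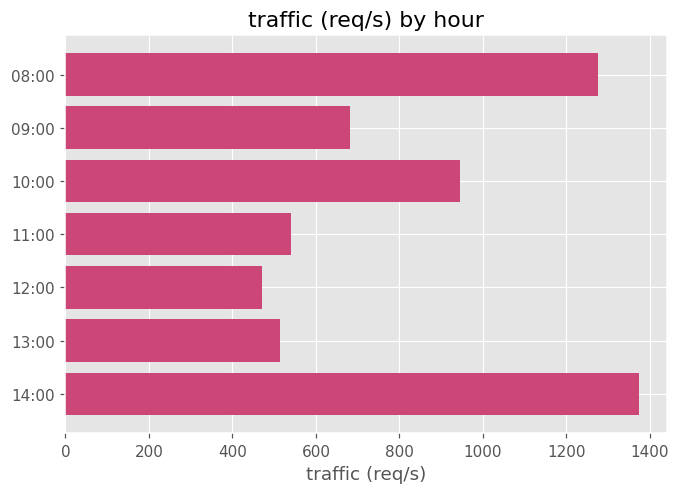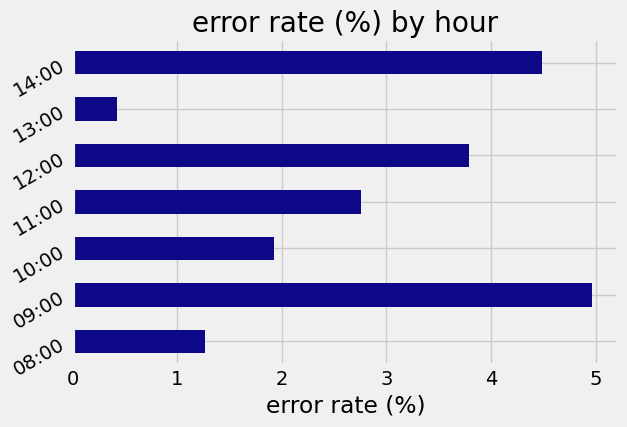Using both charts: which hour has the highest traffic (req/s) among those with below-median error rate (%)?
Chart 2 median error rate (%) ≈ 3; below-median hours: 08:00, 10:00, 13:00. Among those, 08:00 has the highest traffic (req/s) (≈ 1200).

08:00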